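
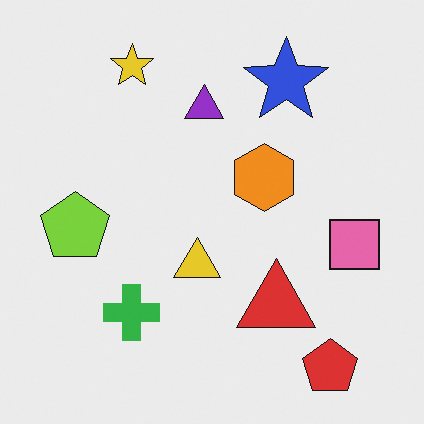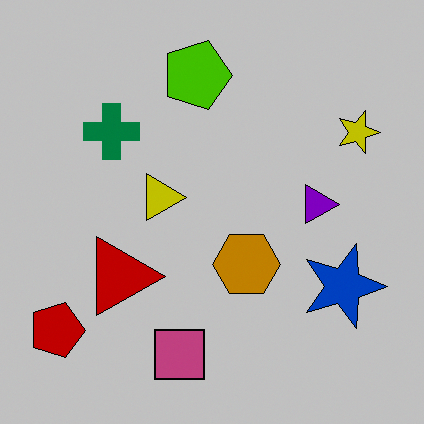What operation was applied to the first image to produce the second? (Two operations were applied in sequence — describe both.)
The second image is the first rotated 90° clockwise, then heavily posterized to just a handful of flat colors.

The red pentagon sits in the bottom-right of the first image and the bottom-left of the second — consistent with a whole-image 90° clockwise rotation. Each flat color has snapped to a coarser quantized level — most visibly, the near-white background has dropped to a flat grey.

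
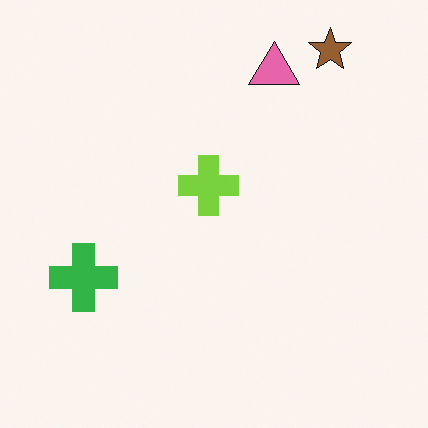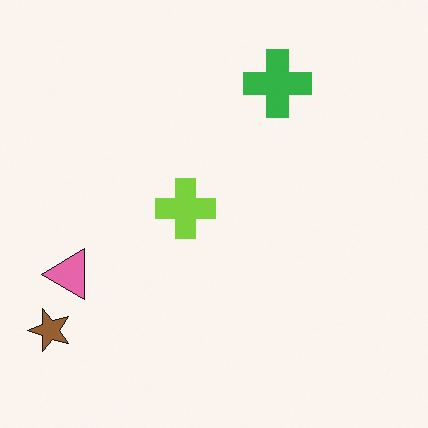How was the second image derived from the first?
This is the original image transposed (reflected across the top-left ↔ bottom-right diagonal).

Shapes have swapped their row and column positions — what was in the top-right is now in the bottom-left — a diagonal reflection.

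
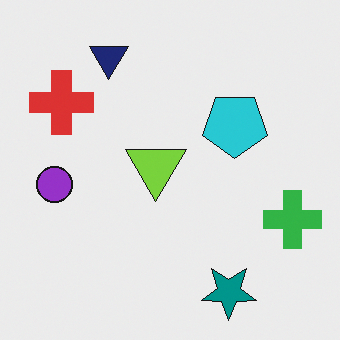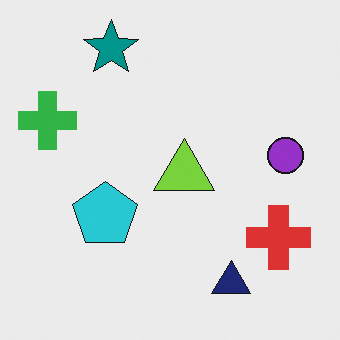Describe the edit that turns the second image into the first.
It was rotated 180°.

The teal star sits in the top-left of the second image and the bottom-right of the first — consistent with a whole-image 180° rotation.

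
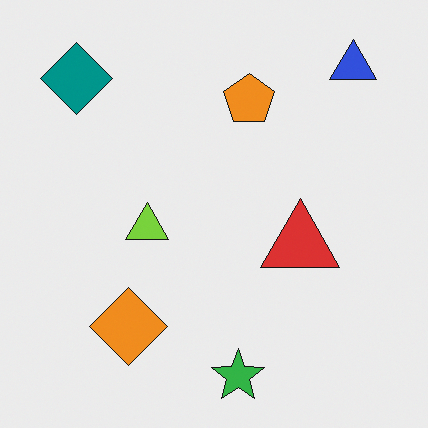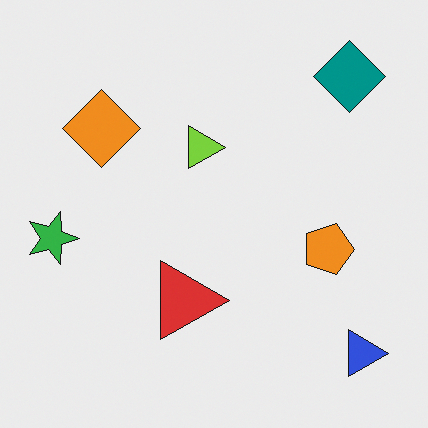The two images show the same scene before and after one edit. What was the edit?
The image was rotated 90° clockwise.

The blue triangle sits in the top-right of the first image and the bottom-right of the second — consistent with a whole-image 90° clockwise rotation.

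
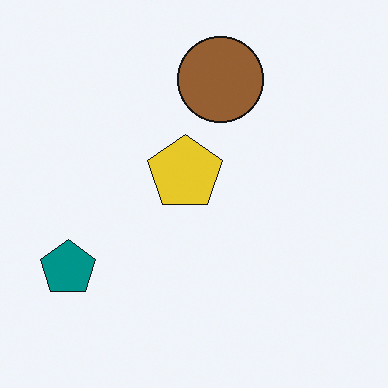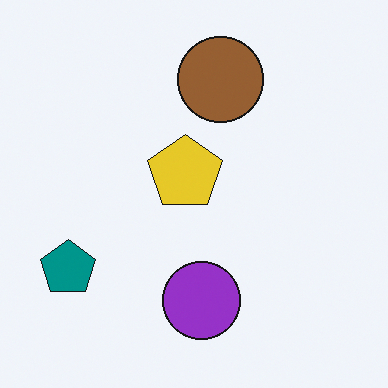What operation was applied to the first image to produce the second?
The transformation is: overlaid with an additional purple circle.

A purple circle appears in the second image that is absent from the first.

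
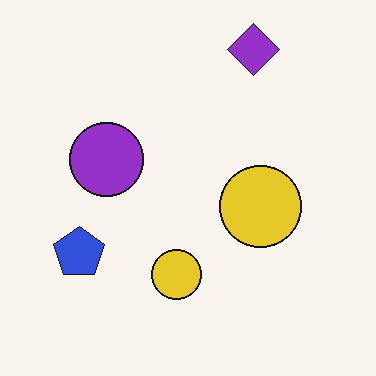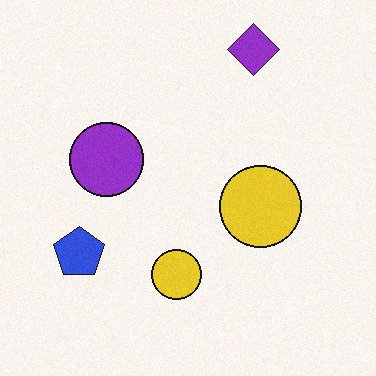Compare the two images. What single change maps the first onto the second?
The transformation is: degraded with subtle gaussian noise.

Random speckle covers the whole image, including the flat background.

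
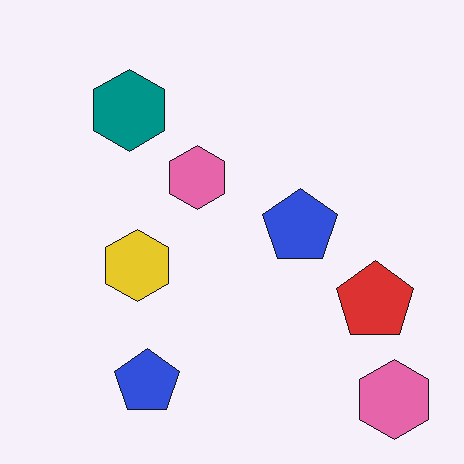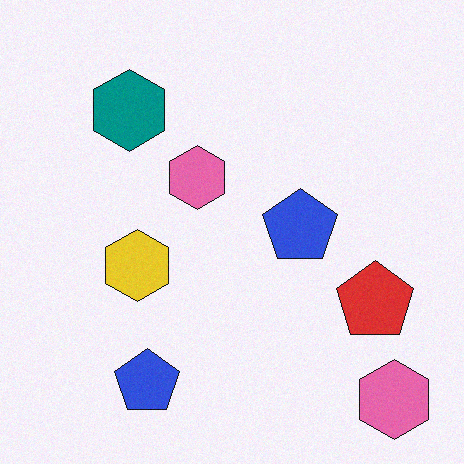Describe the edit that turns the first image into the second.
The transformation is: degraded with a light layer of grain.

Random speckle covers the whole image, including the flat background.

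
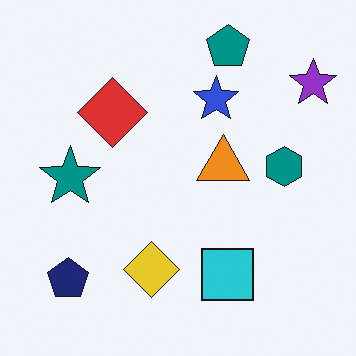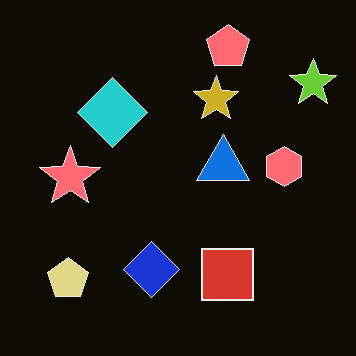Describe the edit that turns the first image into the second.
This is the original image color-inverted (negative).

The light background has become dark and every shape's color is its complement — a photographic negative.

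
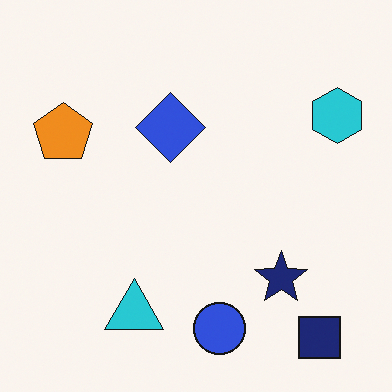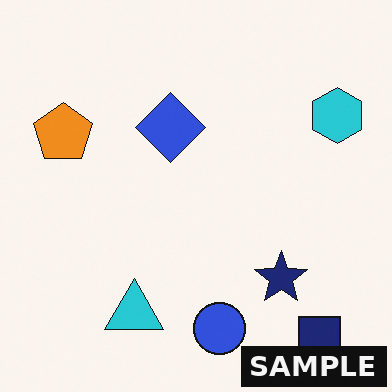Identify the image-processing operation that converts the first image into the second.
The second image is the first watermarked with the text "SAMPLE" in the lower-right corner.

A dark label reading "SAMPLE" appears in the lower-right corner.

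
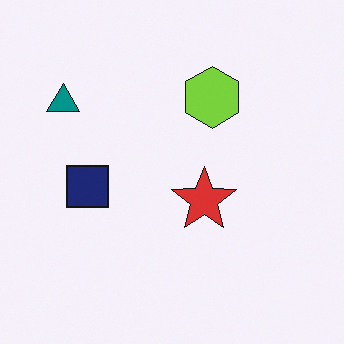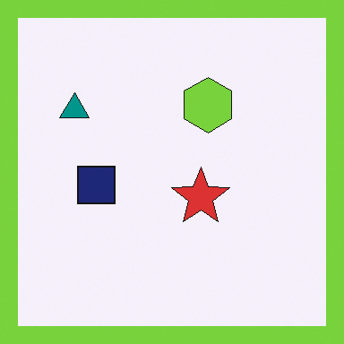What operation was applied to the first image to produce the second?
The image was framed with a lime border.

A solid lime frame runs around the edge of the second image, with the content slightly shrunk inside it.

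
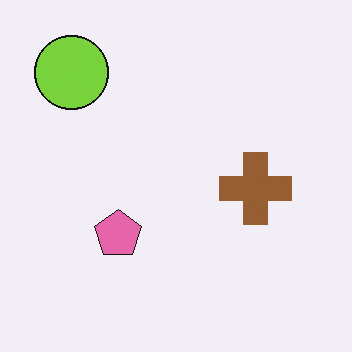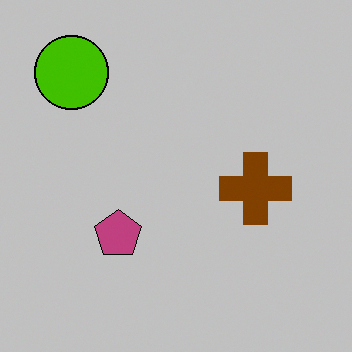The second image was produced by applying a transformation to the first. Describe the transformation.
Heavily posterized to just a handful of flat colors.

Each flat color has snapped to a coarser quantized level — most visibly, the near-white background has dropped to a flat grey.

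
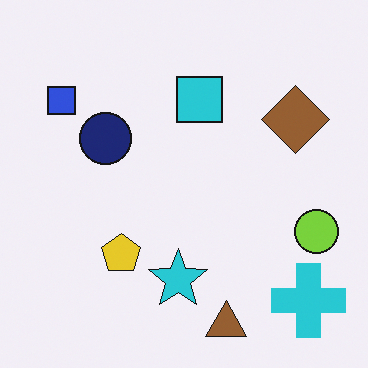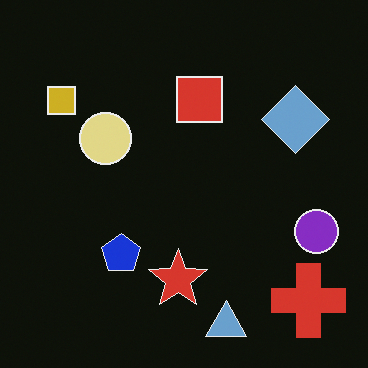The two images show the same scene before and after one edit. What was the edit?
Color-inverted (negative).

The light background has become dark and every shape's color is its complement — a photographic negative.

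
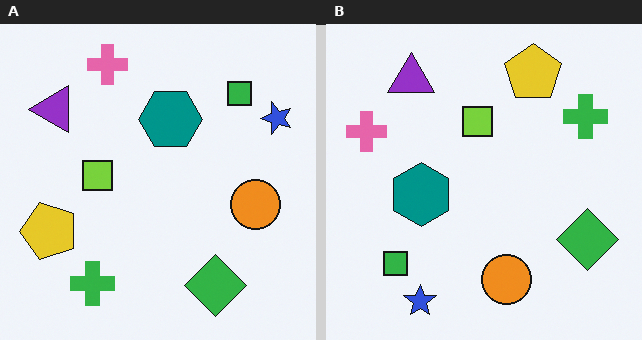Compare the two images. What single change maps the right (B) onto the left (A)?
This is the original image transposed (reflected across the top-left ↔ bottom-right diagonal).

Shapes have swapped their row and column positions — what was in the top-right is now in the bottom-left — a diagonal reflection.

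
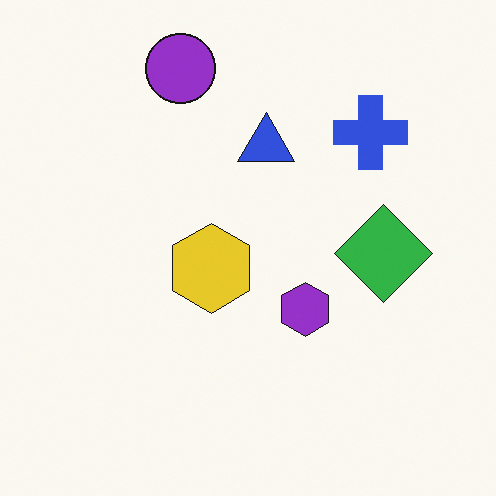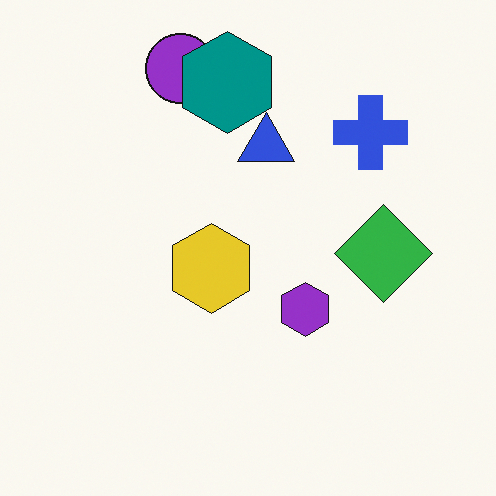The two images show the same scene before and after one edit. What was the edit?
The second image is the first overlaid with an additional teal hexagon.

A teal hexagon appears in the second image that is absent from the first.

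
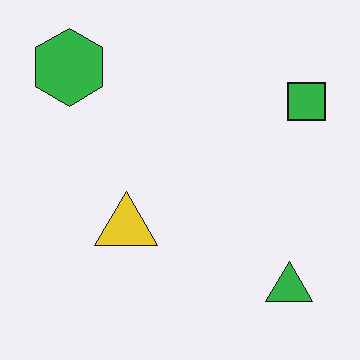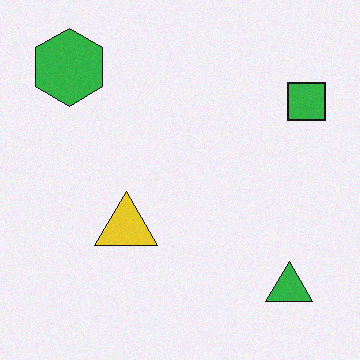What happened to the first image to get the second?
The second image is the first degraded with subtle gaussian noise.

Random speckle covers the whole image, including the flat background.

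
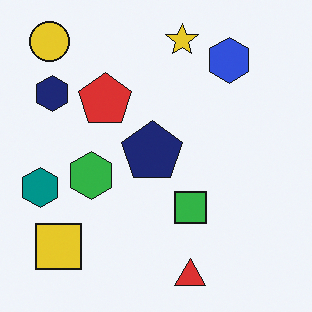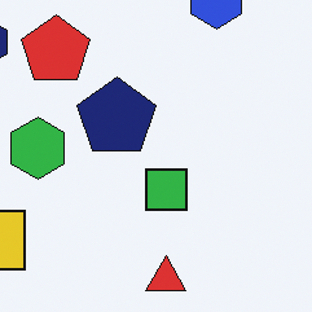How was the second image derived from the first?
The second image is the first cropped slightly and scaled back up.

The visible shapes are larger and the field of view is narrower; shapes near the original edges may be partly or wholly outside the frame — a crop-and-rescale.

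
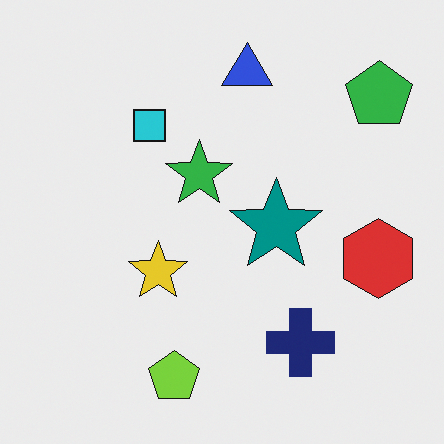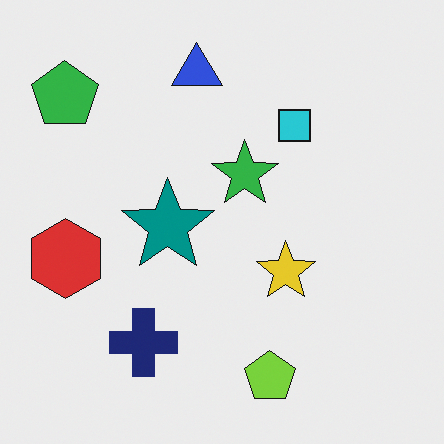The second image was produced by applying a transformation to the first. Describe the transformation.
This is the original image flipped horizontally (left ↔ right).

The green pentagon is in the top-right of the first image and the top-left of the second — shapes on opposite sides of the vertical midline have swapped in a mirror flip.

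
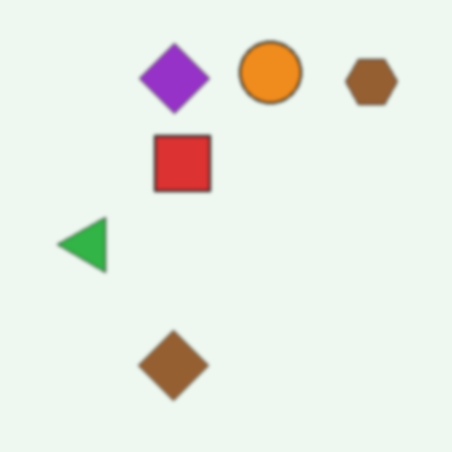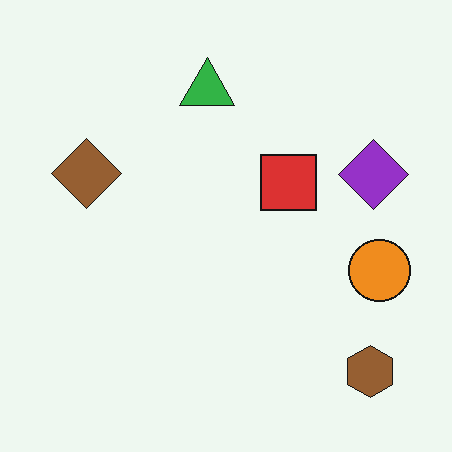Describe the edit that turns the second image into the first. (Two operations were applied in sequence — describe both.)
Rotated 90° counter-clockwise, then given a subtle gaussian blur.

The brown hexagon sits in the bottom-right of the second image and the top-right of the first — consistent with a whole-image 90° counter-clockwise rotation. Shape edges and outlines are uniformly softened across the whole image.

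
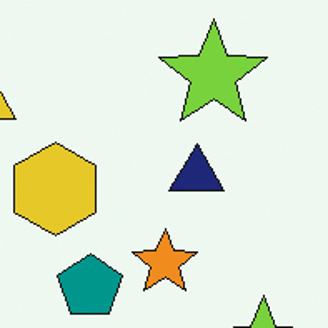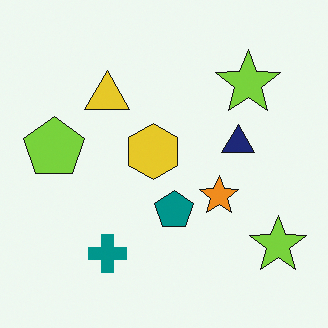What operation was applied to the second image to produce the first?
It was cropped to a noticeably smaller region and rescaled.

The visible shapes are larger and the field of view is narrower; shapes near the original edges may be partly or wholly outside the frame — a crop-and-rescale.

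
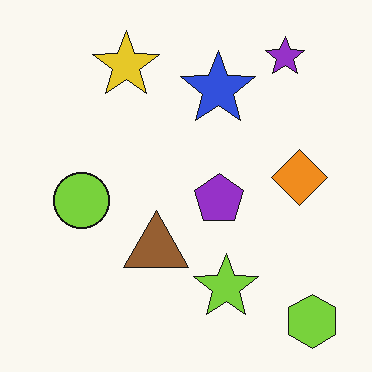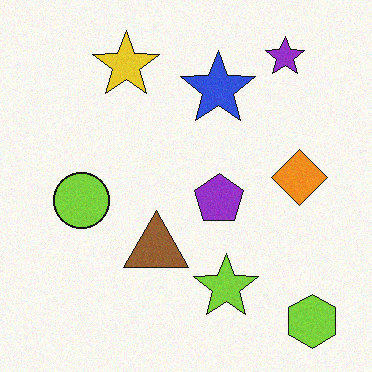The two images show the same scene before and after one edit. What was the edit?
The transformation is: degraded with light additive noise.

Random speckle covers the whole image, including the flat background.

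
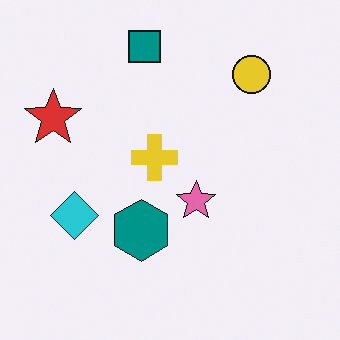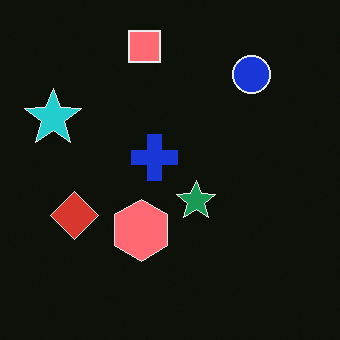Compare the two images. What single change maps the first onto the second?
The image was color-inverted (negative).

The light background has become dark and every shape's color is its complement — a photographic negative.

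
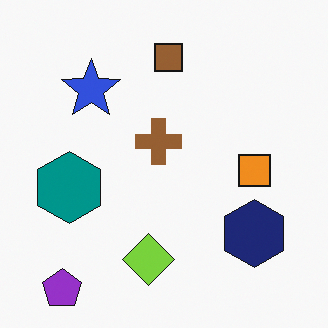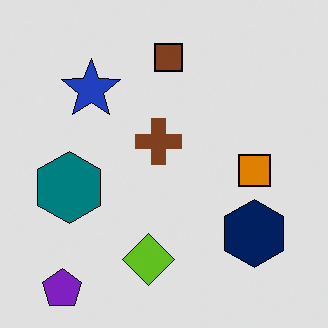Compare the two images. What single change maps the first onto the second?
It was posterized to a reduced palette.

Each flat color has snapped to a coarser quantized level — most visibly, the near-white background has dropped to a flat grey.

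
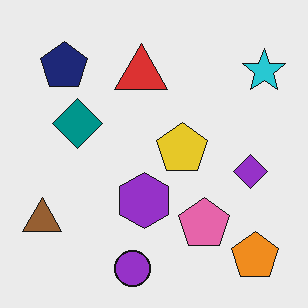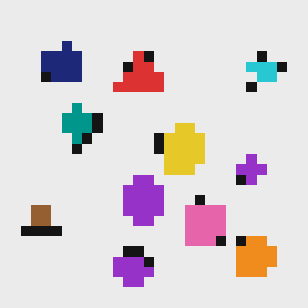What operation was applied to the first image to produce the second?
The second image is the first coarsely pixelated.

Shapes are reduced to large square blocks; fine edges and outlines are lost — a downscale-then-upscale (mosaic) effect.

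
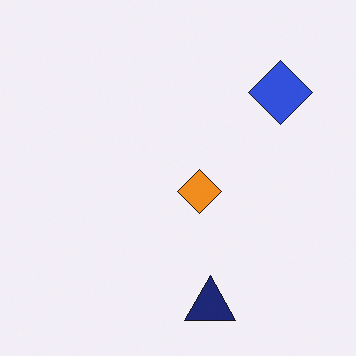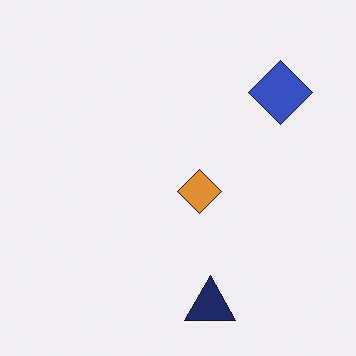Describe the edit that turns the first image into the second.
The transformation is: slightly desaturated.

All colors are more muted and greyish — a global saturation change.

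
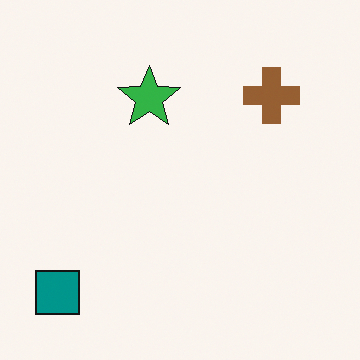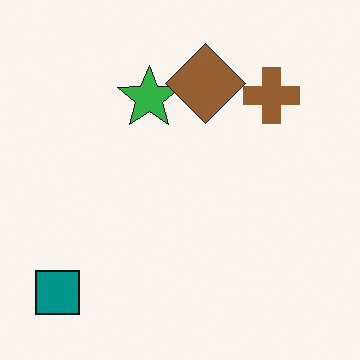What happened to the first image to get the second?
The transformation is: overlaid with an additional brown diamond.

A brown diamond appears in the second image that is absent from the first.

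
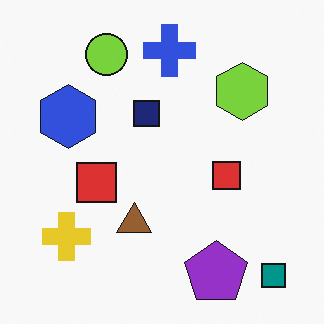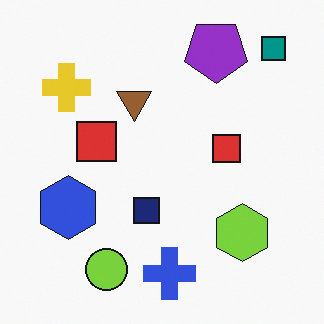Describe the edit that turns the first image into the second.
It was flipped vertically (top ↔ bottom).

The teal square is in the bottom-right of the first image and the top-right of the second — shapes on opposite sides of the horizontal midline have swapped in a mirror flip.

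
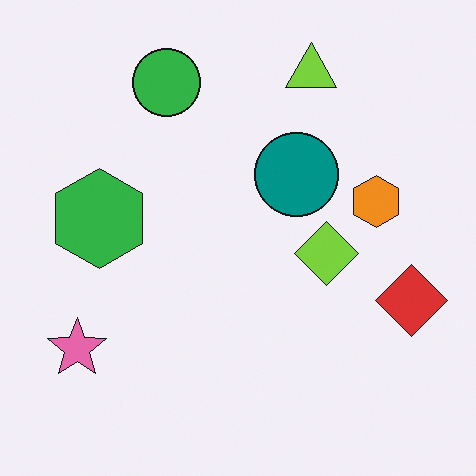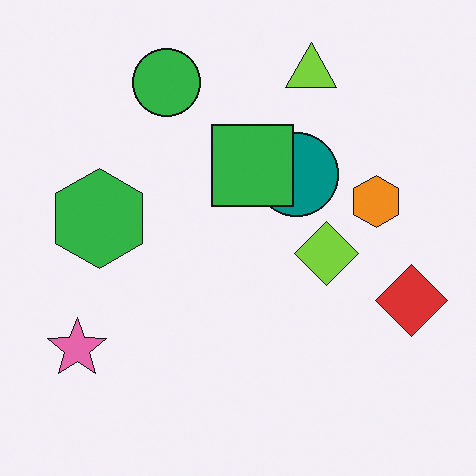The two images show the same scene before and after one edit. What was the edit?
The image was overlaid with an additional green square.

A green square appears in the second image that is absent from the first.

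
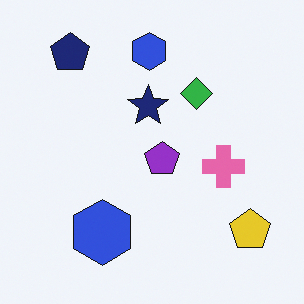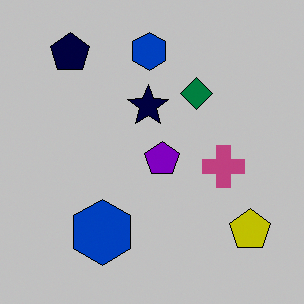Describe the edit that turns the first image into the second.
The second image is the first heavily posterized to just a handful of flat colors.

Each flat color has snapped to a coarser quantized level — most visibly, the near-white background has dropped to a flat grey.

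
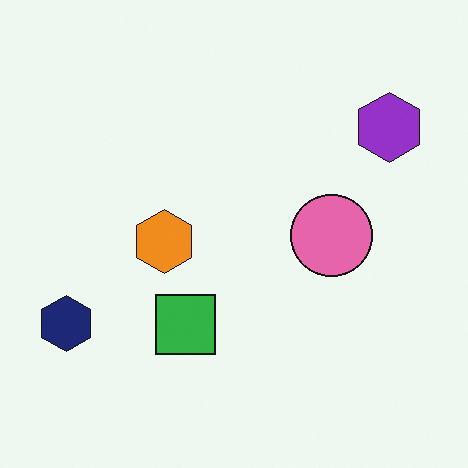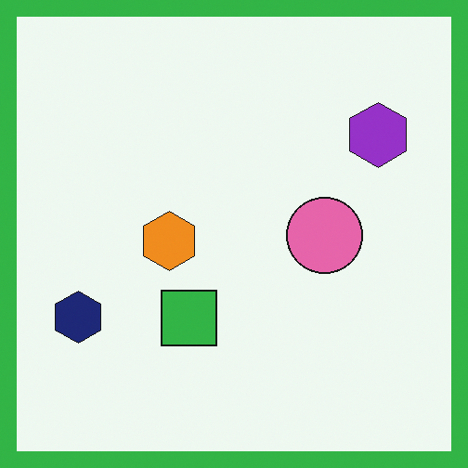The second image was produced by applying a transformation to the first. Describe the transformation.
Framed with a green border.

A solid green frame runs around the edge of the second image, with the content slightly shrunk inside it.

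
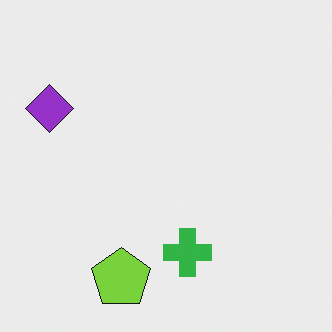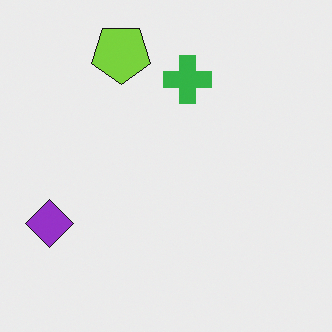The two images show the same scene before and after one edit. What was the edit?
The image was flipped vertically (top ↔ bottom).

The lime pentagon is in the bottom of the first image and the top of the second — shapes on opposite sides of the horizontal midline have swapped in a mirror flip.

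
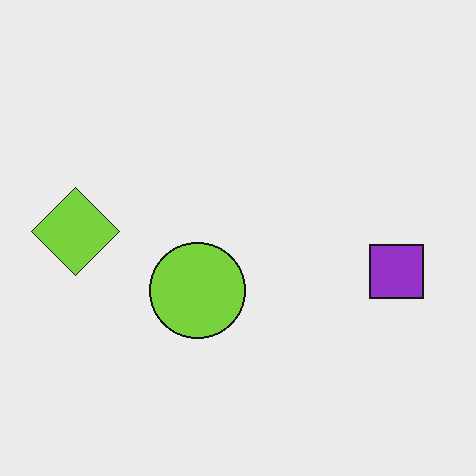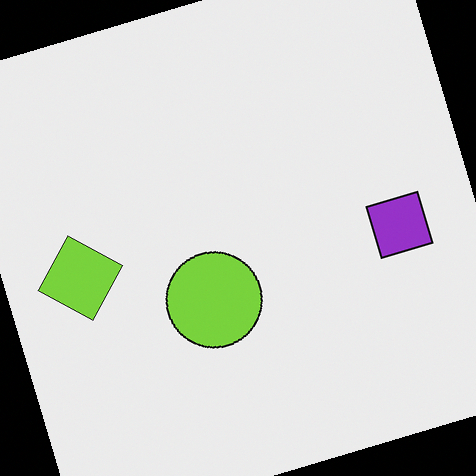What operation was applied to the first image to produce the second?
Rotated counter-clockwise by a moderate amount.

Every shape is tilted by the same angle and the image corners show triangular fill wedges — a whole-image rotation by a non-right angle.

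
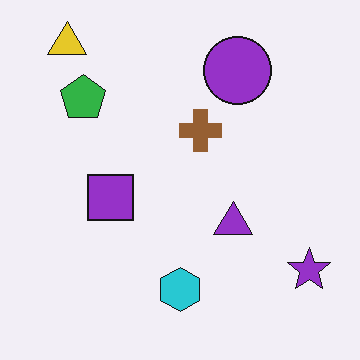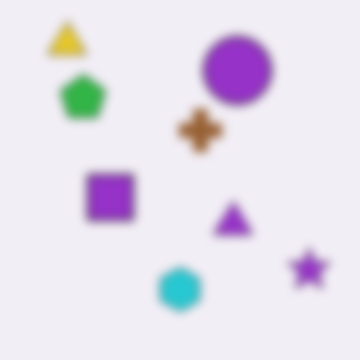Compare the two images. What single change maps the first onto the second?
The transformation is: heavily blurred.

Shape edges and outlines are uniformly softened across the whole image.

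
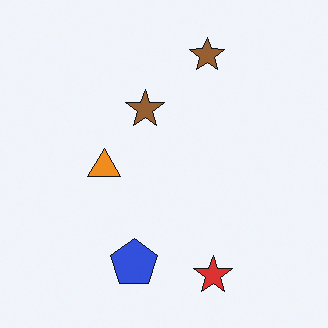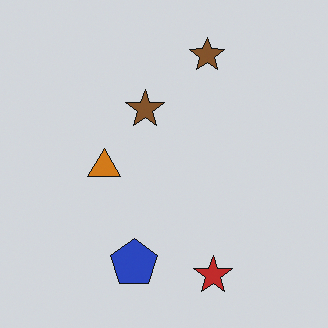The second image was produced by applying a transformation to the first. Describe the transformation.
This is the original image darkened a little.

Every pixel — background and shapes alike — is uniformly darkened.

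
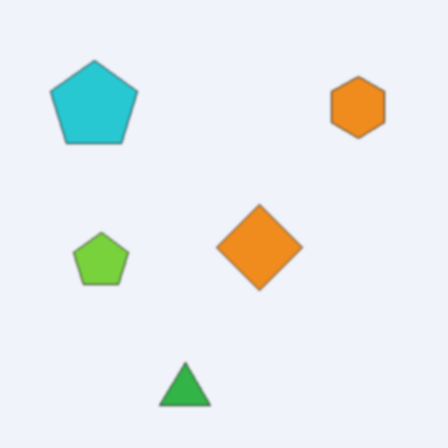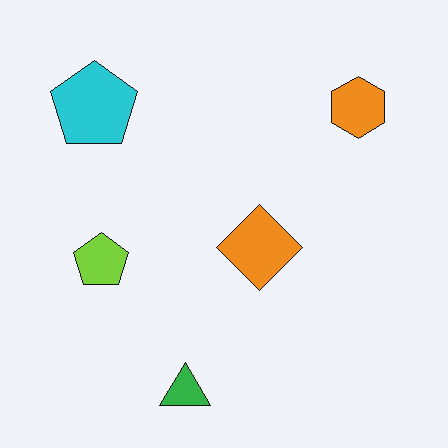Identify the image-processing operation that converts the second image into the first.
The transformation is: given a subtle gaussian blur.

Shape edges and outlines are uniformly softened across the whole image.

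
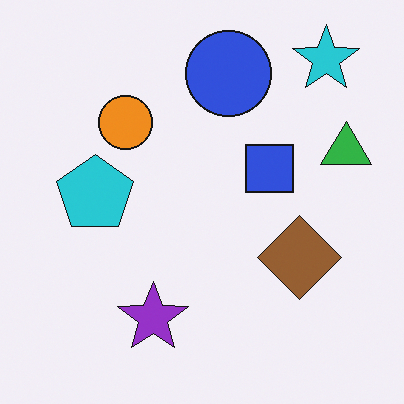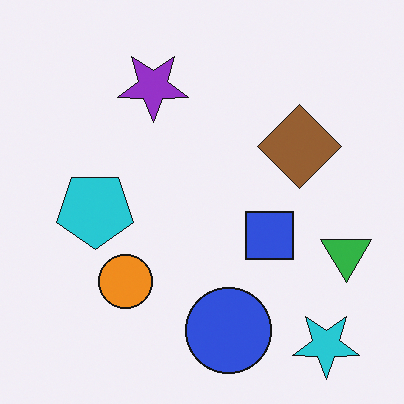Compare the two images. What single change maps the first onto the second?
The transformation is: flipped vertically (top ↔ bottom).

The cyan star is in the top-right of the first image and the bottom-right of the second — shapes on opposite sides of the horizontal midline have swapped in a mirror flip.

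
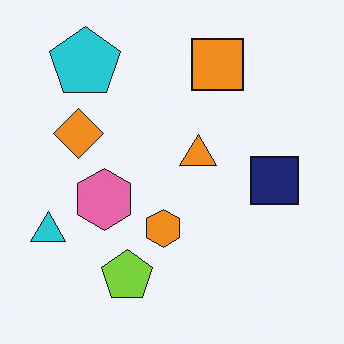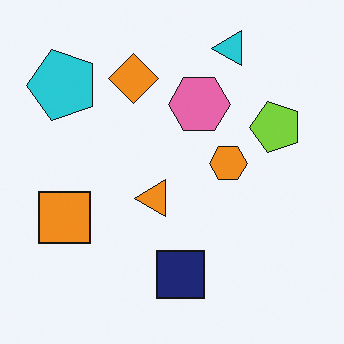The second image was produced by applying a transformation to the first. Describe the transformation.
The second image is the first transposed (reflected across the top-left ↔ bottom-right diagonal).

Shapes have swapped their row and column positions — what was in the top-right is now in the bottom-left — a diagonal reflection.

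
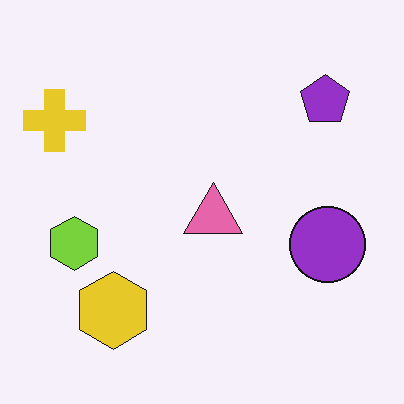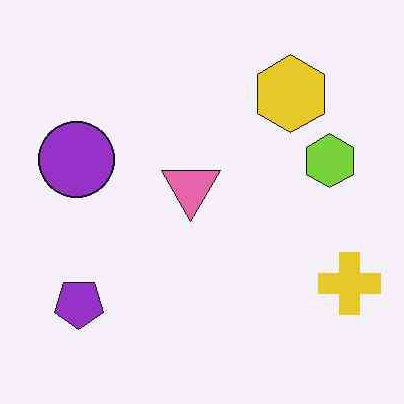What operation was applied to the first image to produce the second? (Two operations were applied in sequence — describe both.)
This is the original image JPEG-compressed with visible artifacts, then rotated 180°.

Blocky 8×8 compression artifacts appear around shape edges and the flat background shows ringing — characteristic JPEG degradation. The yellow cross sits in the top-left of the first image and the bottom-right of the second — consistent with a whole-image 180° rotation.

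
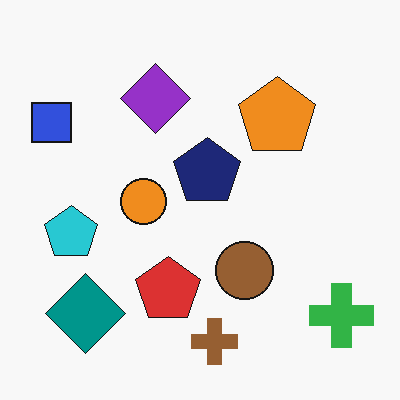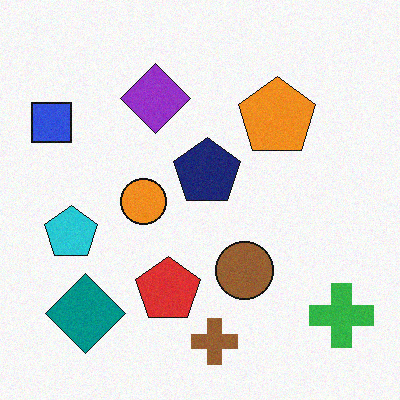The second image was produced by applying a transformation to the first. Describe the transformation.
This is the original image degraded with light additive noise.

Random speckle covers the whole image, including the flat background.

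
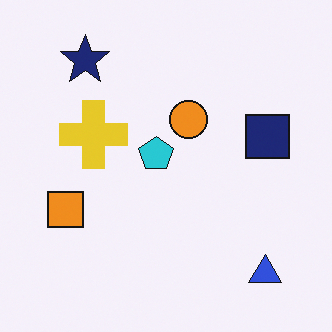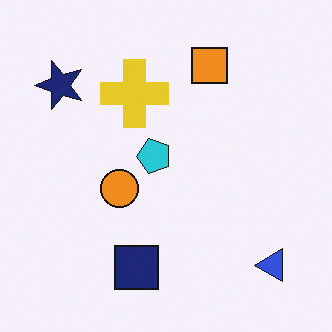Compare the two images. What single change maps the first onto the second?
The transformation is: transposed (reflected across the top-left ↔ bottom-right diagonal).

Shapes have swapped their row and column positions — what was in the top-right is now in the bottom-left — a diagonal reflection.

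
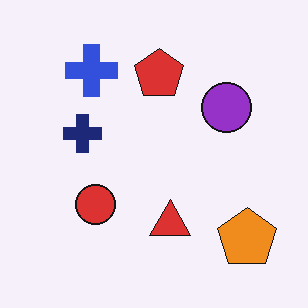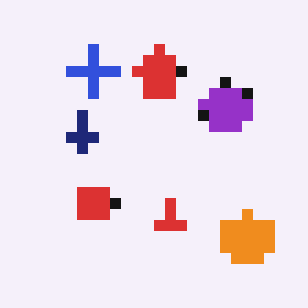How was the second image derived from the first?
The transformation is: heavily pixelated into large blocks.

Shapes are reduced to large square blocks; fine edges and outlines are lost — a downscale-then-upscale (mosaic) effect.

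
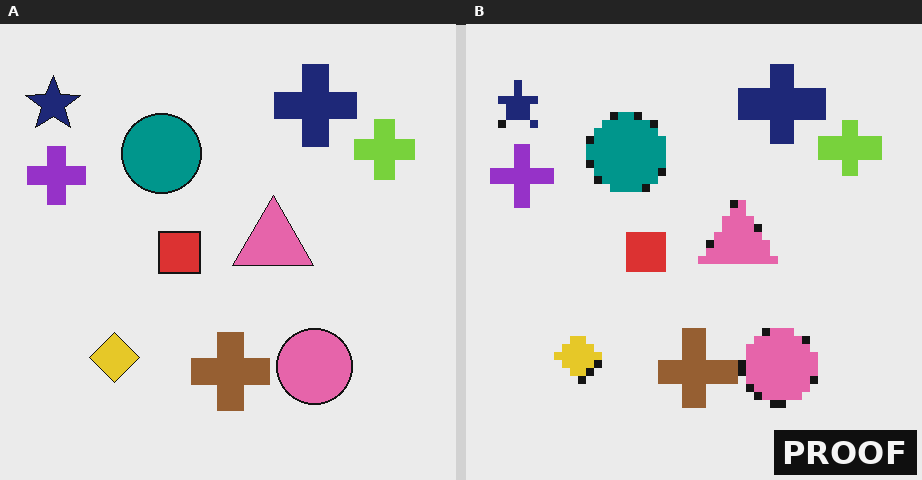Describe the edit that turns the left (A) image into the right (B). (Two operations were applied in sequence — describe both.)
Pixelated into visible square blocks, then watermarked with the text "PROOF" in the lower-right corner.

Shapes are reduced to large square blocks; fine edges and outlines are lost — a downscale-then-upscale (mosaic) effect. A dark label reading "PROOF" appears in the lower-right corner.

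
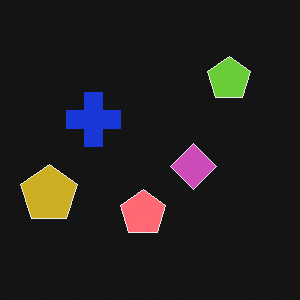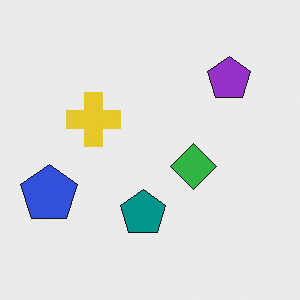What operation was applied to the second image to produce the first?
The image was color-inverted (negative).

The light background has become dark and every shape's color is its complement — a photographic negative.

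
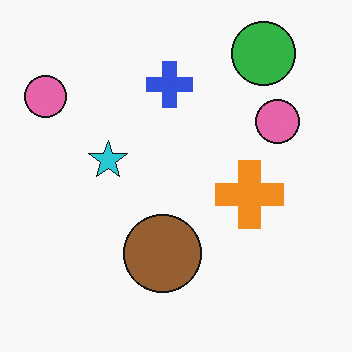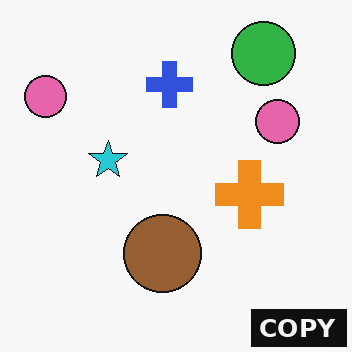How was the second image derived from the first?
The transformation is: watermarked with the text "COPY" in the lower-right corner.

A dark label reading "COPY" appears in the lower-right corner.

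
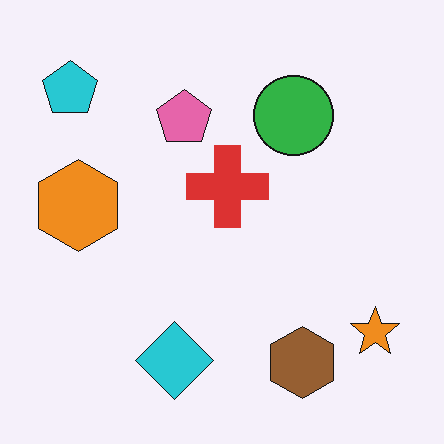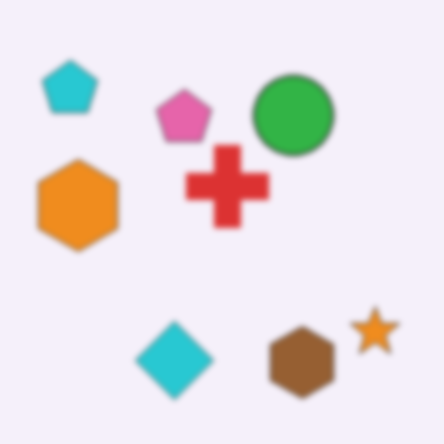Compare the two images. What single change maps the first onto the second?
Noticeably gaussian-blurred.

Shape edges and outlines are uniformly softened across the whole image.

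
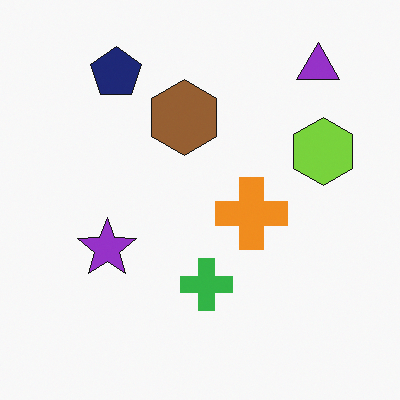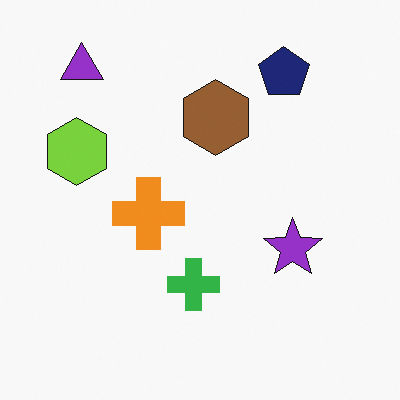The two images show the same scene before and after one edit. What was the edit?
It was flipped horizontally (left ↔ right).

The lime hexagon is in the right of the first image and the left of the second — shapes on opposite sides of the vertical midline have swapped in a mirror flip.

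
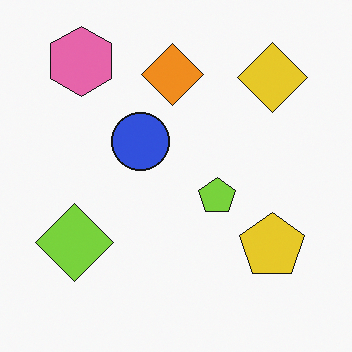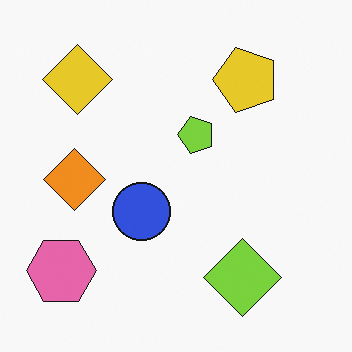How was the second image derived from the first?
The transformation is: rotated 90° counter-clockwise.

The pink hexagon sits in the top-left of the first image and the bottom-left of the second — consistent with a whole-image 90° counter-clockwise rotation.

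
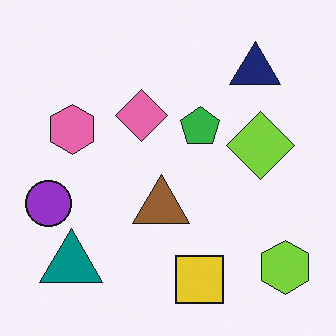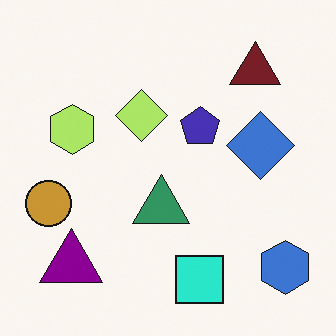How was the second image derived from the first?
Hue-shifted by a moderate amount.

Every shape's color has rotated by the same amount around the hue wheel — a uniform hue shift.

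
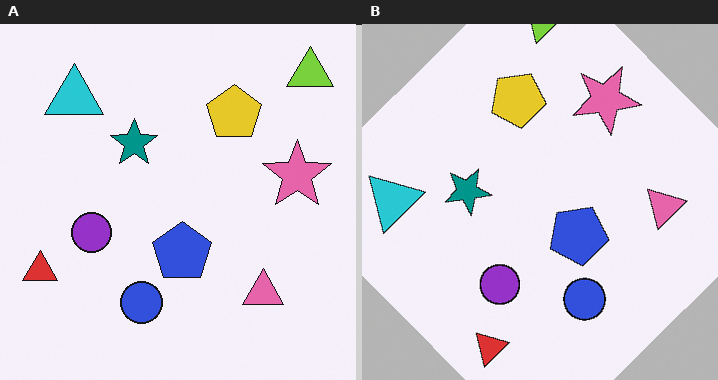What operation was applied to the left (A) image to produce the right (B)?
This is the original image rotated counter-clockwise by a large amount — several tens of degrees.

Every shape is tilted by the same angle and the image corners show triangular fill wedges — a whole-image rotation by a non-right angle.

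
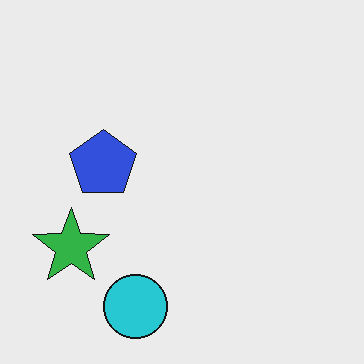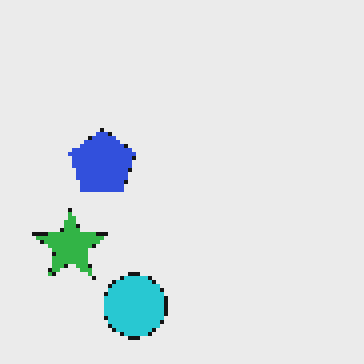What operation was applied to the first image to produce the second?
Mildly pixelated.

Shapes are reduced to large square blocks; fine edges and outlines are lost — a downscale-then-upscale (mosaic) effect.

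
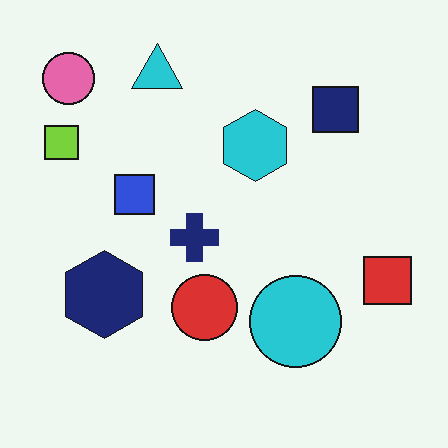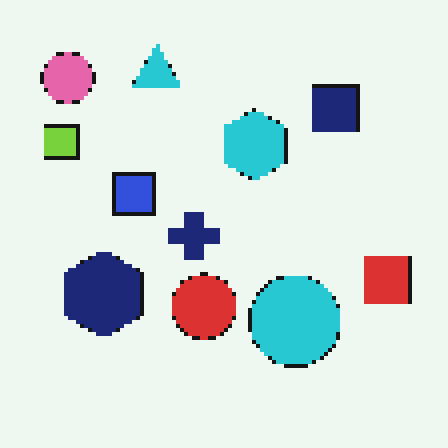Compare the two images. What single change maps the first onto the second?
The image was mildly pixelated.

Shapes are reduced to large square blocks; fine edges and outlines are lost — a downscale-then-upscale (mosaic) effect.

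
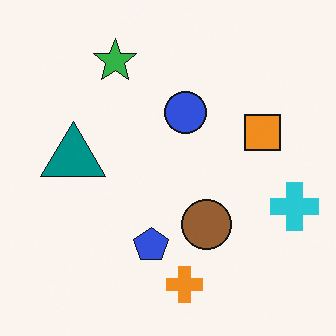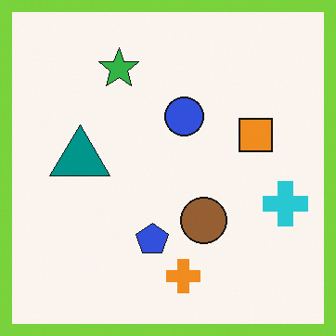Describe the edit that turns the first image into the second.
The second image is the first framed with a lime border.

A solid lime frame runs around the edge of the second image, with the content slightly shrunk inside it.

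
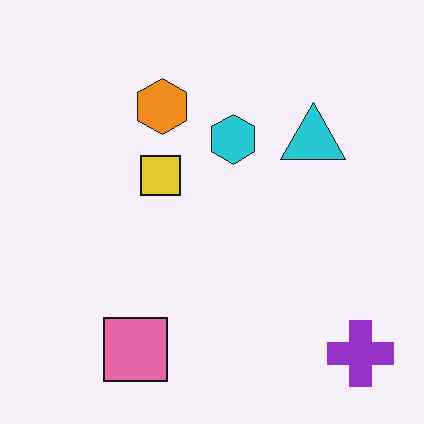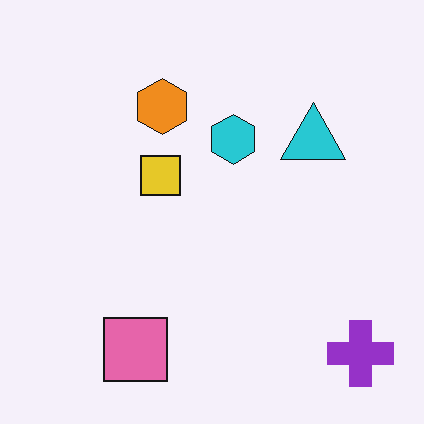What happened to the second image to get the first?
The first image is the second given moderate JPEG compression.

Blocky 8×8 compression artifacts appear around shape edges and the flat background shows ringing — characteristic JPEG degradation.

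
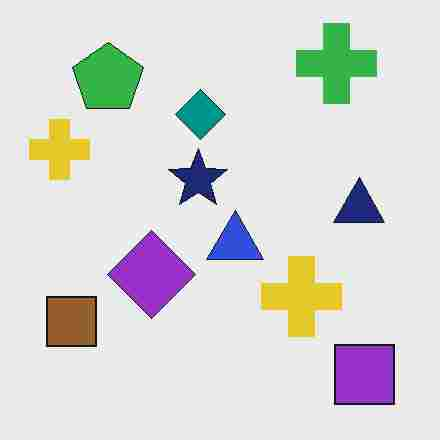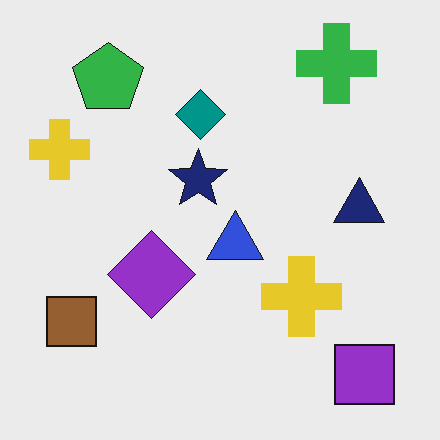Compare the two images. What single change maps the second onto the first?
The transformation is: heavily JPEG-compressed with obvious blocking artifacts.

Blocky 8×8 compression artifacts appear around shape edges and the flat background shows ringing — characteristic JPEG degradation.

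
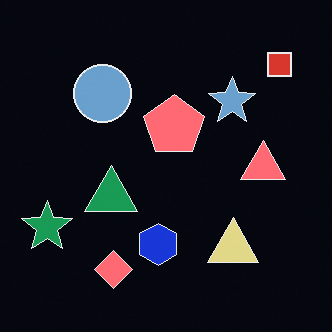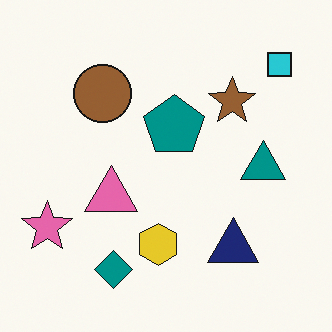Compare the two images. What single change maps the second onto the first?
It was color-inverted (negative).

The light background has become dark and every shape's color is its complement — a photographic negative.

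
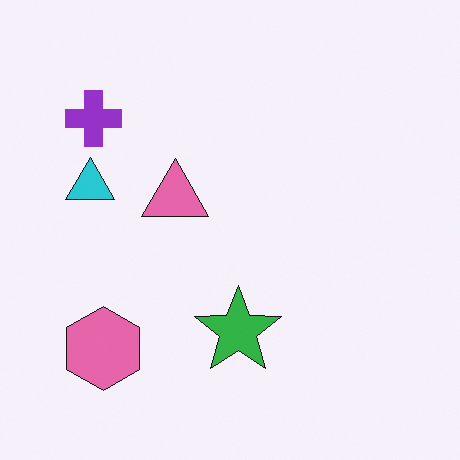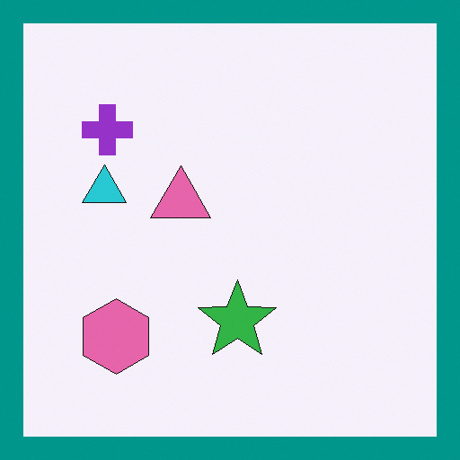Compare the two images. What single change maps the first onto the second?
The image was framed with a teal border.

A solid teal frame runs around the edge of the second image, with the content slightly shrunk inside it.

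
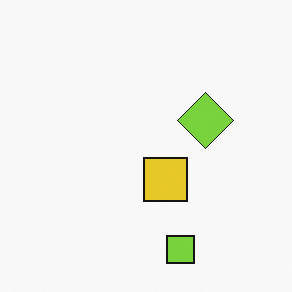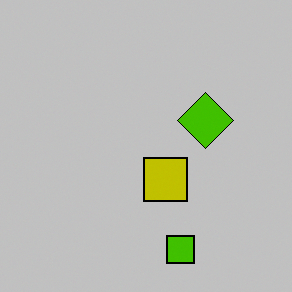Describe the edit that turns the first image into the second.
This is the original image heavily posterized to just a handful of flat colors.

Each flat color has snapped to a coarser quantized level — most visibly, the near-white background has dropped to a flat grey.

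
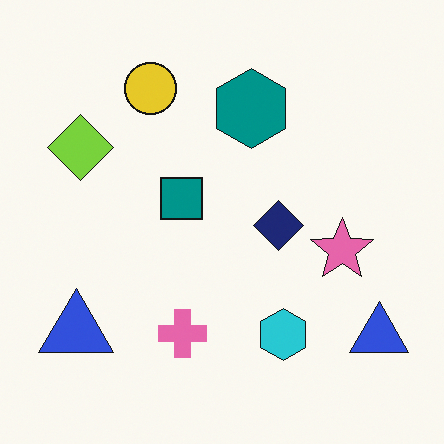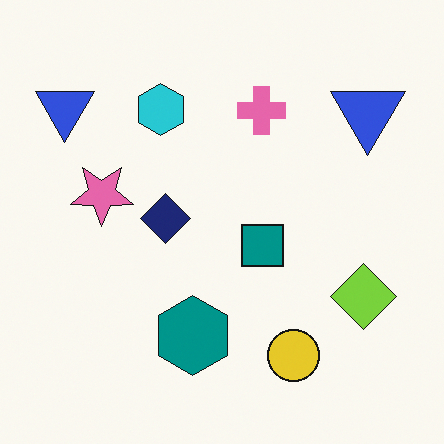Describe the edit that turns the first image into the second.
The transformation is: rotated 180°.

The lime diamond sits in the top-left of the first image and the right of the second — consistent with a whole-image 180° rotation.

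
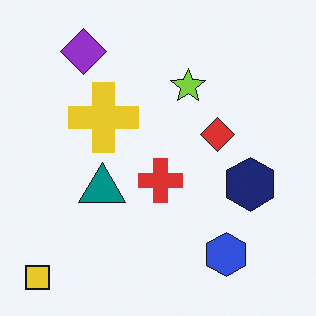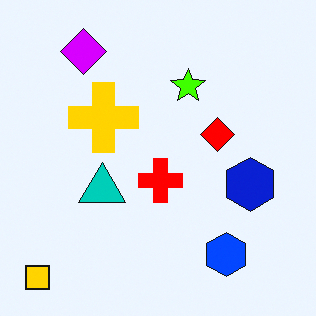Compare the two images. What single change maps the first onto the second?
The image was made much more vivid (saturation change).

All colors are more vivid — a global saturation change.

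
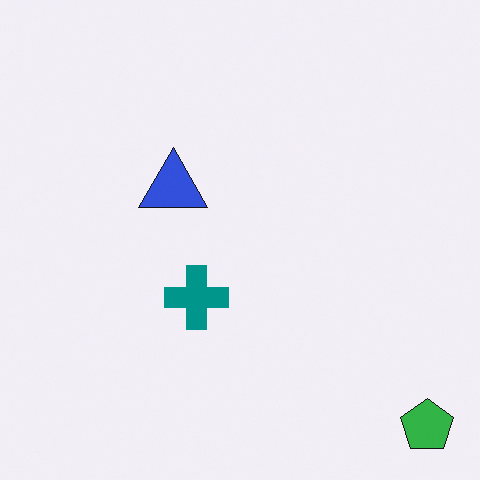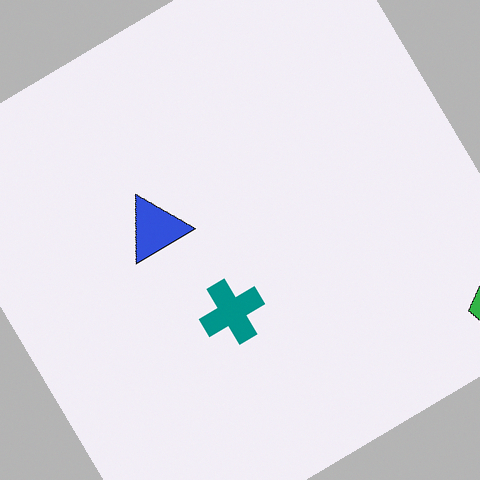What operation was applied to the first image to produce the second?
The second image is the first rotated counter-clockwise by a large amount — several tens of degrees.

Every shape is tilted by the same angle and the image corners show triangular fill wedges — a whole-image rotation by a non-right angle.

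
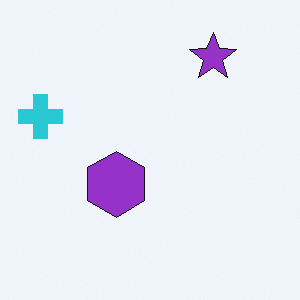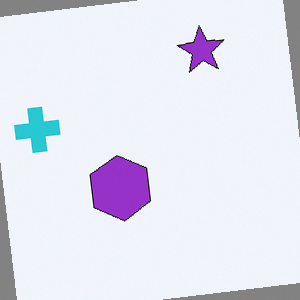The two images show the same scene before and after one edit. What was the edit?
The image was rotated counter-clockwise by a few degrees.

Every shape is tilted by the same angle and the image corners show triangular fill wedges — a whole-image rotation by a non-right angle.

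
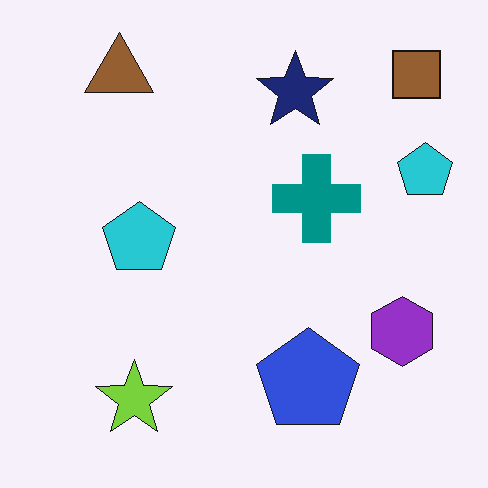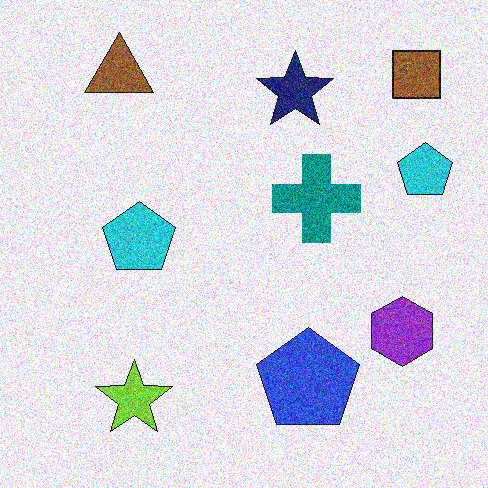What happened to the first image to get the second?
The second image is the first degraded with heavy additive noise.

Random speckle covers the whole image, including the flat background.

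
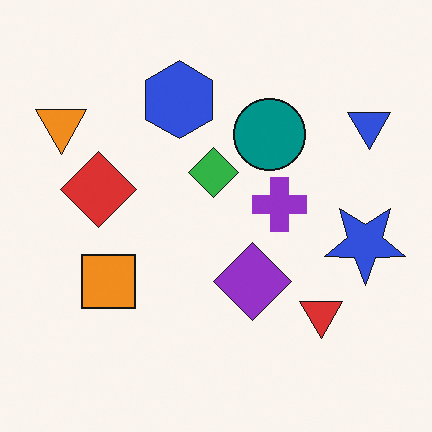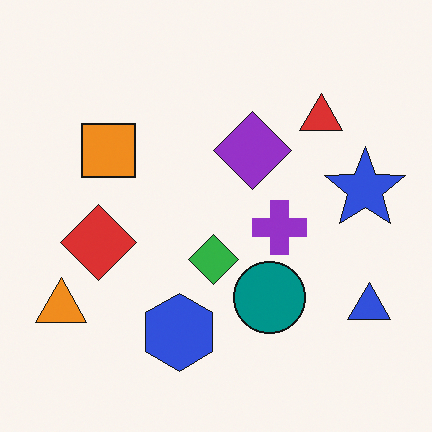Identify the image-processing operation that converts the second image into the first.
It was flipped vertically (top ↔ bottom).

The blue hexagon is in the bottom of the second image and the top of the first — shapes on opposite sides of the horizontal midline have swapped in a mirror flip.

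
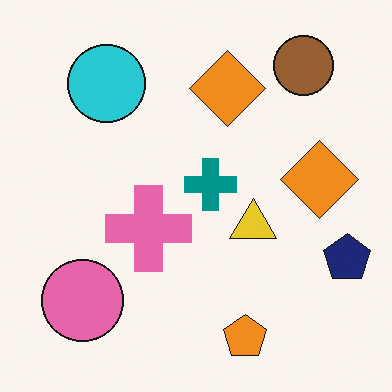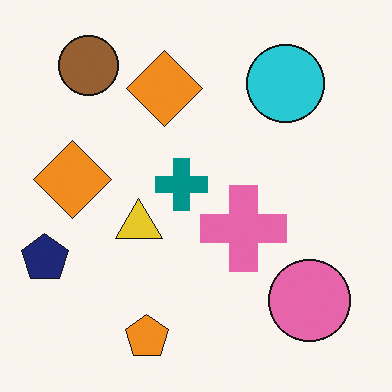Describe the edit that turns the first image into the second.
It was flipped horizontally (left ↔ right).

The navy pentagon is in the right of the first image and the left of the second — shapes on opposite sides of the vertical midline have swapped in a mirror flip.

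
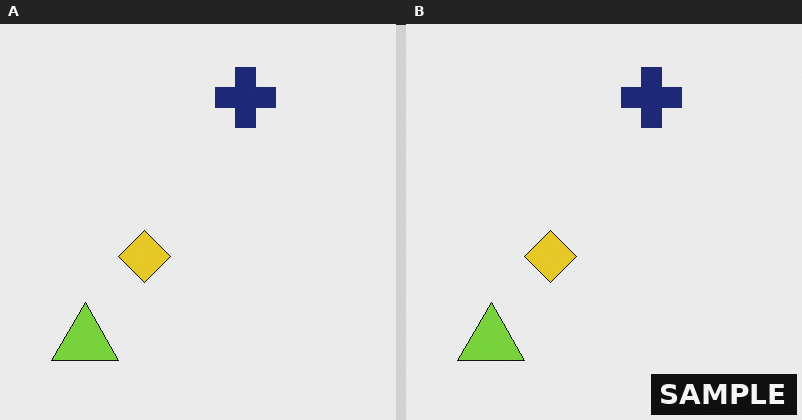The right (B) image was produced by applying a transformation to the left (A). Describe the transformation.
It was watermarked with the text "SAMPLE" in the lower-right corner.

A dark label reading "SAMPLE" appears in the lower-right corner.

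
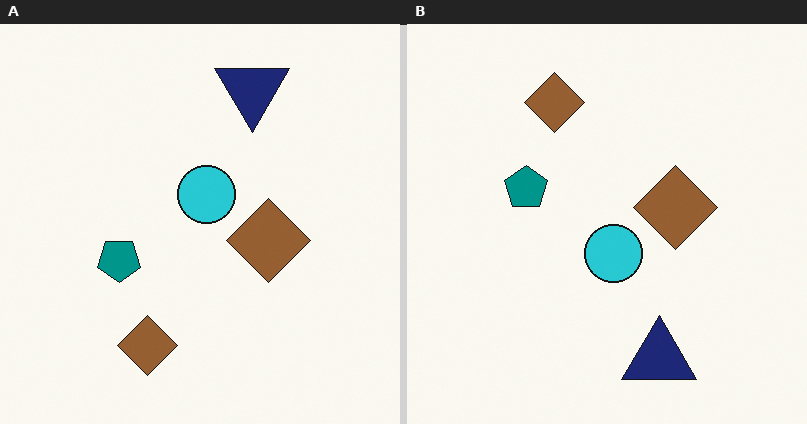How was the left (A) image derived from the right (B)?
This is the original image flipped vertically (top ↔ bottom).

The navy triangle is in the bottom of the right (B) image and the top of the left (A) — shapes on opposite sides of the horizontal midline have swapped in a mirror flip.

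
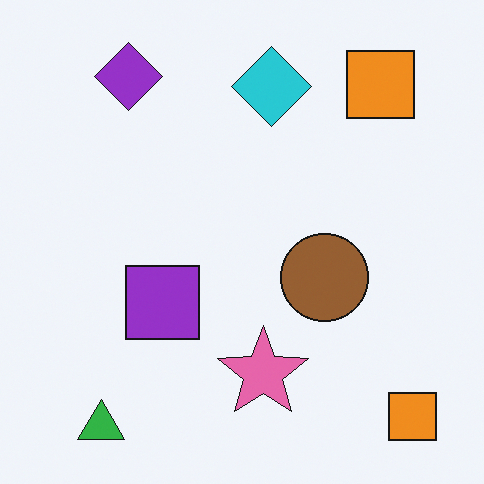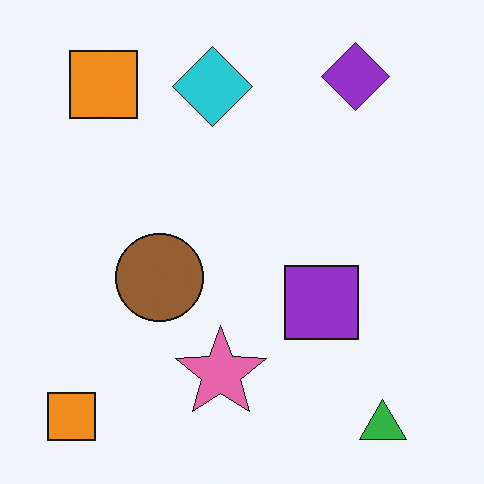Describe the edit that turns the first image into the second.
Flipped horizontally (left ↔ right).

The green triangle is in the bottom-left of the first image and the bottom-right of the second — shapes on opposite sides of the vertical midline have swapped in a mirror flip.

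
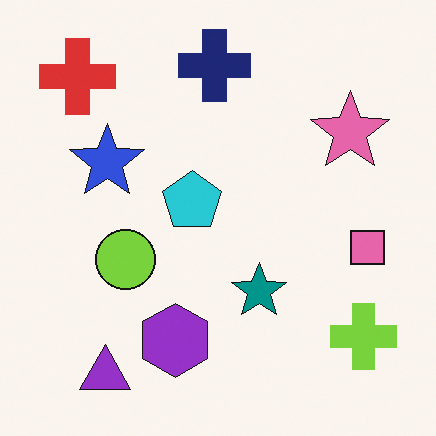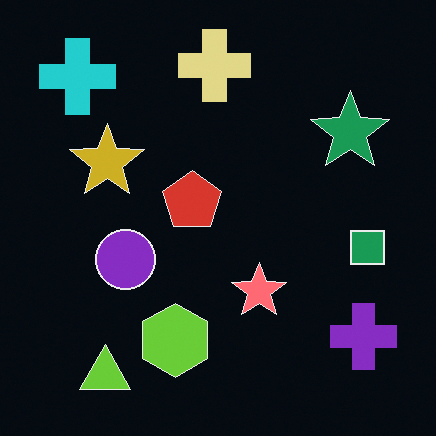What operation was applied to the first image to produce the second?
This is the original image color-inverted (negative).

The light background has become dark and every shape's color is its complement — a photographic negative.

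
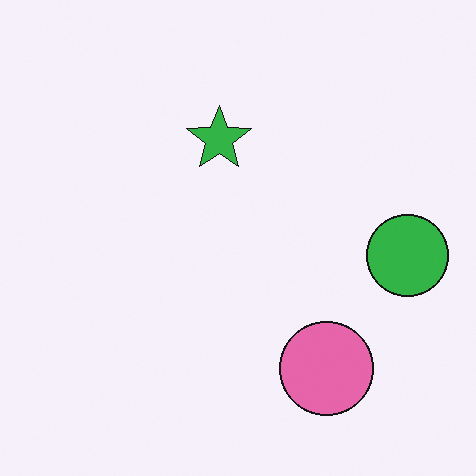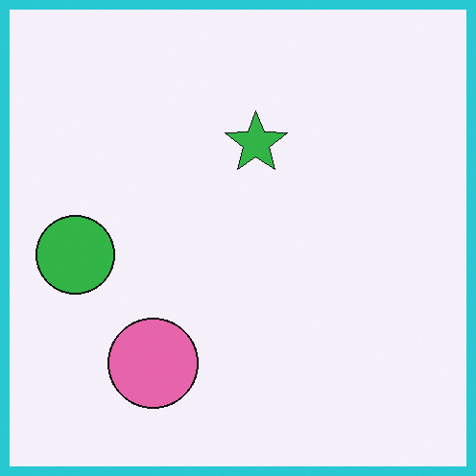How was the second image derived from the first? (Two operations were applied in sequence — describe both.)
The second image is the first flipped horizontally (left ↔ right), then framed with a cyan border.

The green circle is in the right of the first image and the left of the second — shapes on opposite sides of the vertical midline have swapped in a mirror flip. A solid cyan frame runs around the edge of the second image, with the content slightly shrunk inside it.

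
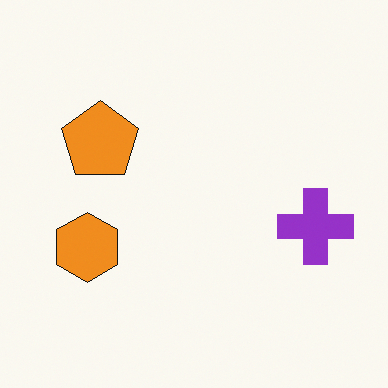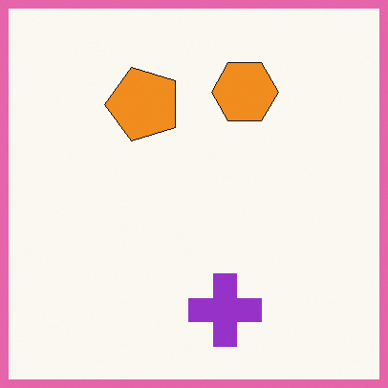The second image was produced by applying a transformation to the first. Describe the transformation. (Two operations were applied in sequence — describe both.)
The image was transposed (reflected across the top-left ↔ bottom-right diagonal), then framed with a pink border.

Shapes have swapped their row and column positions — what was in the top-right is now in the bottom-left — a diagonal reflection. A solid pink frame runs around the edge of the second image, with the content slightly shrunk inside it.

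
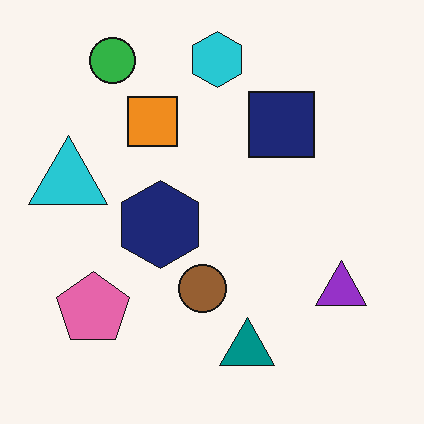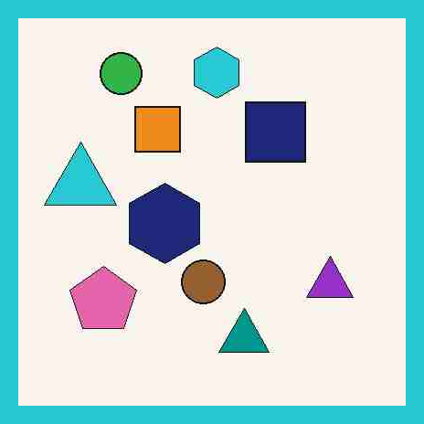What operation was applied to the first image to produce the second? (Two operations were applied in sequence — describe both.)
The second image is the first degraded with heavy JPEG compression, then framed with a cyan border.

Blocky 8×8 compression artifacts appear around shape edges and the flat background shows ringing — characteristic JPEG degradation. A solid cyan frame runs around the edge of the second image, with the content slightly shrunk inside it.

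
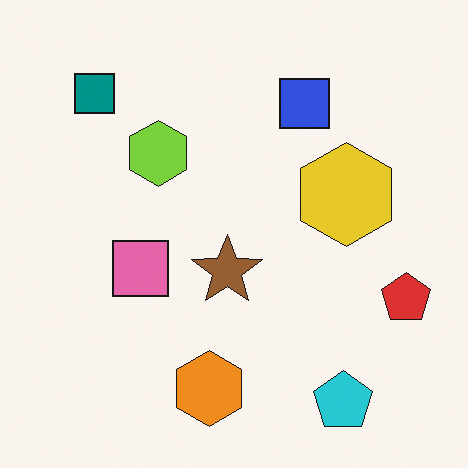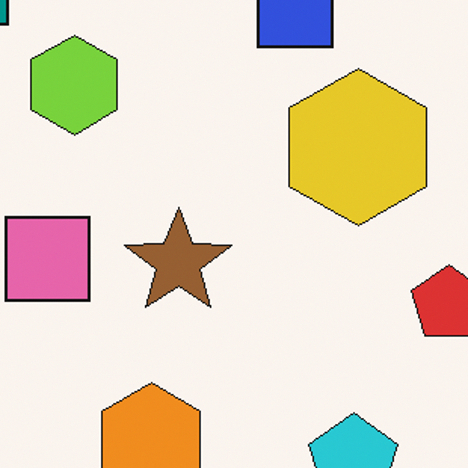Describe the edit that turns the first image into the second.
Cropped slightly and scaled back up.

The visible shapes are larger and the field of view is narrower; shapes near the original edges may be partly or wholly outside the frame — a crop-and-rescale.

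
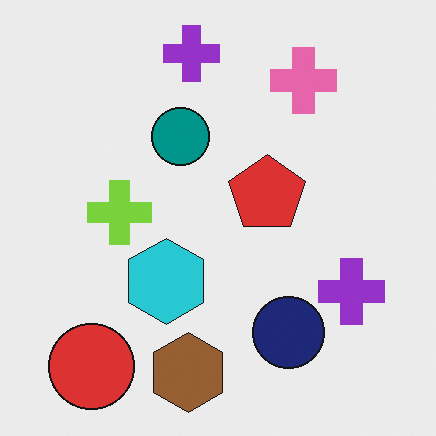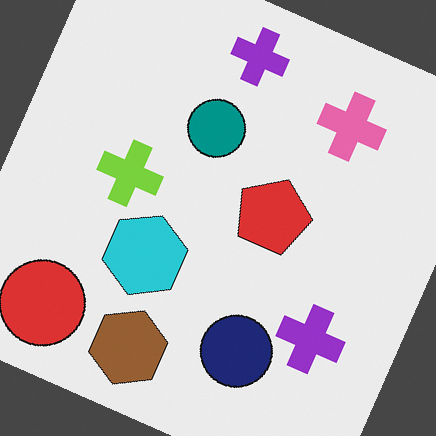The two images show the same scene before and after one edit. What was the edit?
The second image is the first rotated clockwise by a clearly visible amount.

Every shape is tilted by the same angle and the image corners show triangular fill wedges — a whole-image rotation by a non-right angle.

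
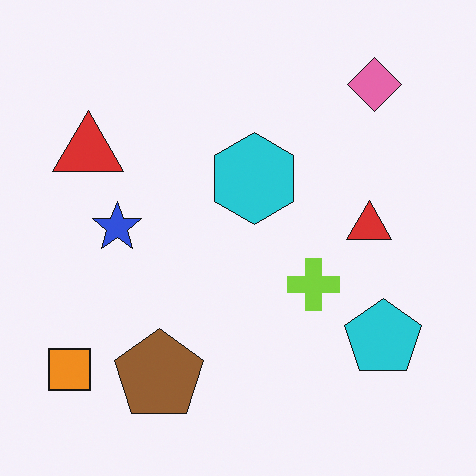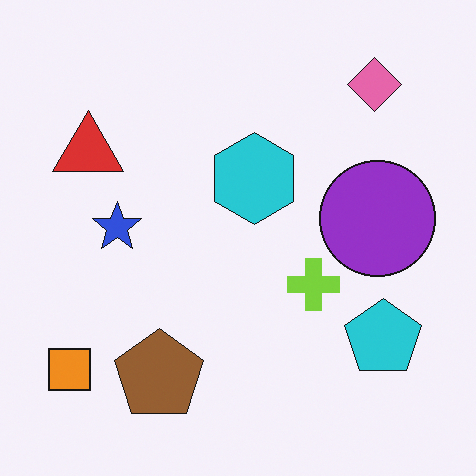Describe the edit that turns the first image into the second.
The second image is the first overlaid with an additional purple circle.

A purple circle appears in the second image that is absent from the first.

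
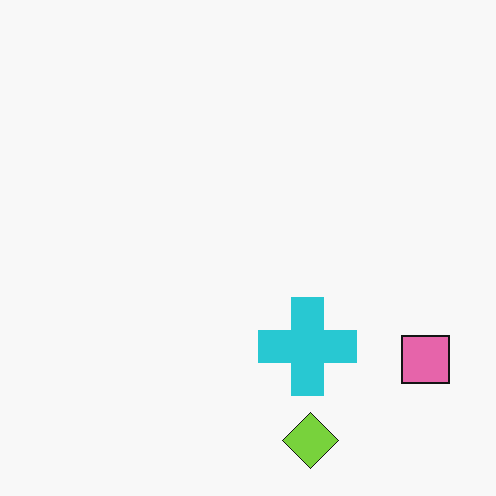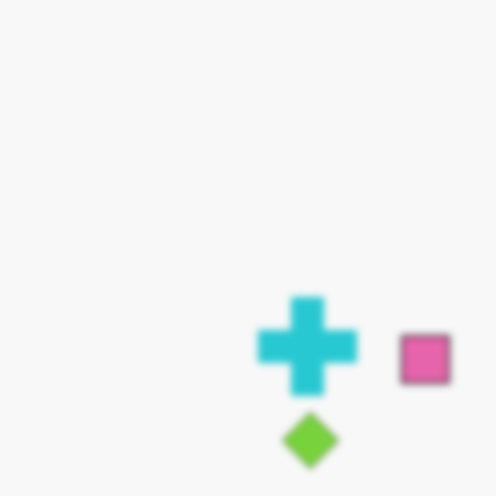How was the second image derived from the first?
Noticeably gaussian-blurred.

Shape edges and outlines are uniformly softened across the whole image.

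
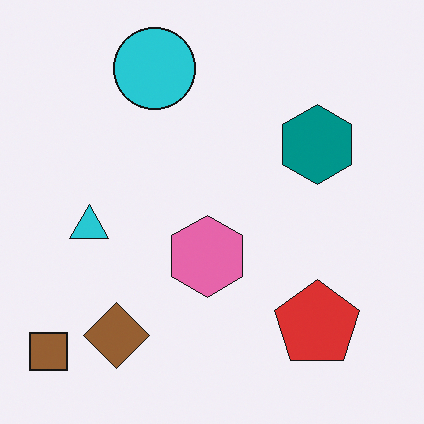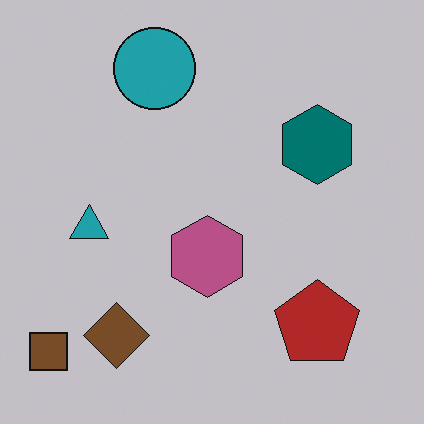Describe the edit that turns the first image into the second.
Slightly darkened.

Every pixel — background and shapes alike — is uniformly darkened.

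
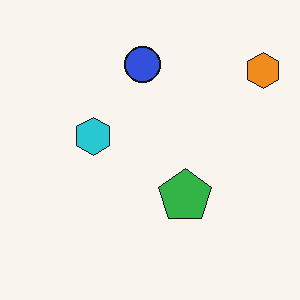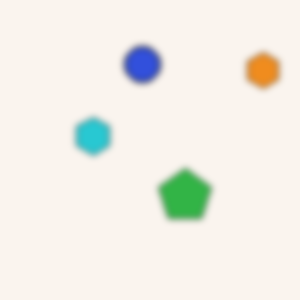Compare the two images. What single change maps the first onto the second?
The image was moderately blurred.

Shape edges and outlines are uniformly softened across the whole image.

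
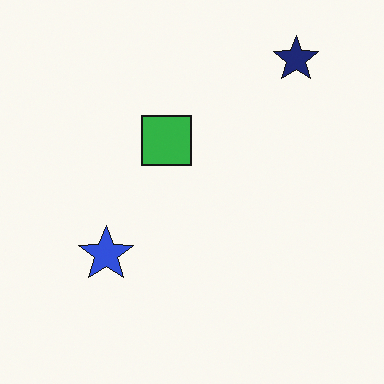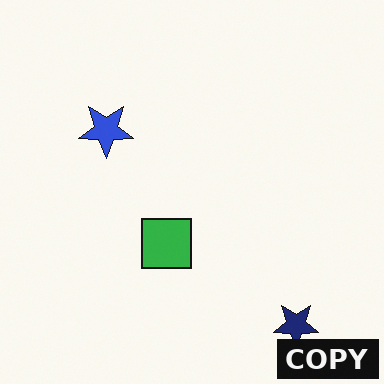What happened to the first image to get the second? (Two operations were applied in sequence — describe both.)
The second image is the first flipped vertically (top ↔ bottom), then watermarked with the text "COPY" in the lower-right corner.

The navy star is in the top-right of the first image and the bottom-right of the second — shapes on opposite sides of the horizontal midline have swapped in a mirror flip. A dark label reading "COPY" appears in the lower-right corner.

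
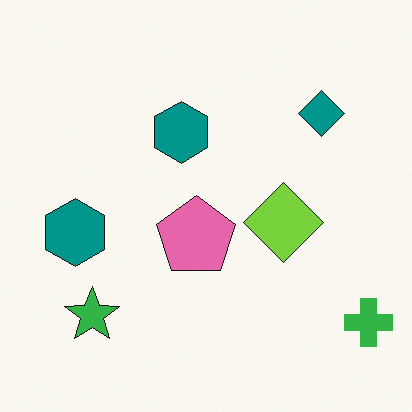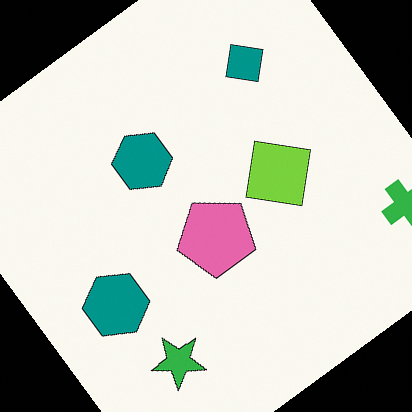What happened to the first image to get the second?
The second image is the first rotated counter-clockwise by a large amount — several tens of degrees.

Every shape is tilted by the same angle and the image corners show triangular fill wedges — a whole-image rotation by a non-right angle.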